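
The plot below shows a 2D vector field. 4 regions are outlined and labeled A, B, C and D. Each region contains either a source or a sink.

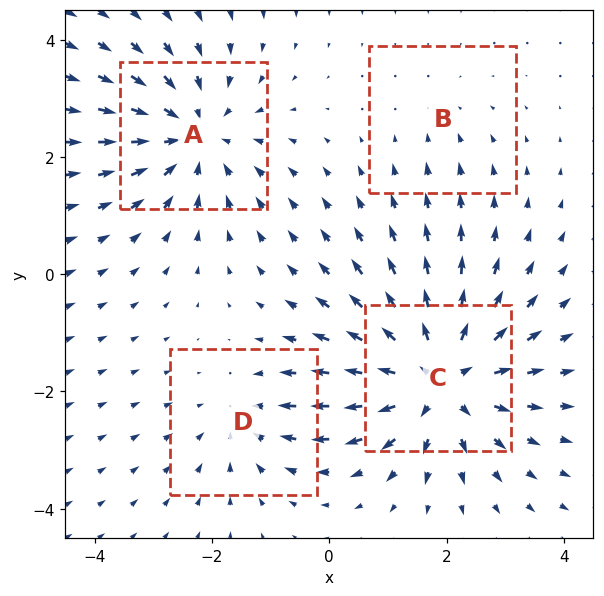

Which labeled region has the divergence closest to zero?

Divergence at each region's feature centre — A: about -5, B: about -2, C: about +6, D: about -3. Region B is closest to zero.

B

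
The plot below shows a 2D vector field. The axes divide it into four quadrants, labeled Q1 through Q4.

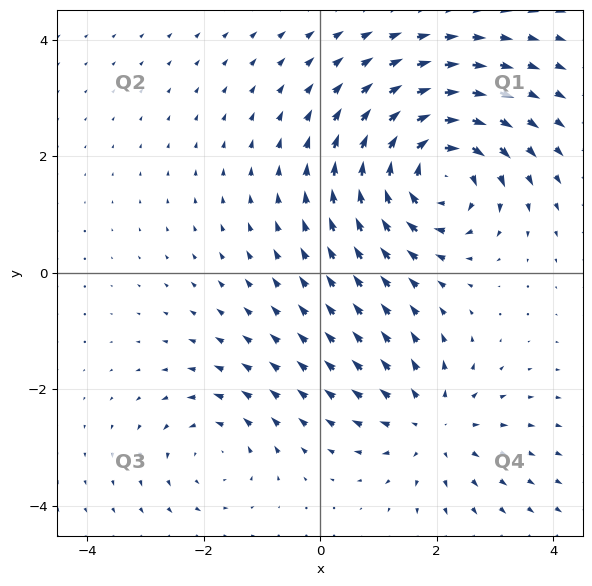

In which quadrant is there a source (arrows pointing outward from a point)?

Q4

The source sits at approximately (1.9, -2.6), which lies in quadrant Q4. The divergence there is about +3, positive as expected for a source.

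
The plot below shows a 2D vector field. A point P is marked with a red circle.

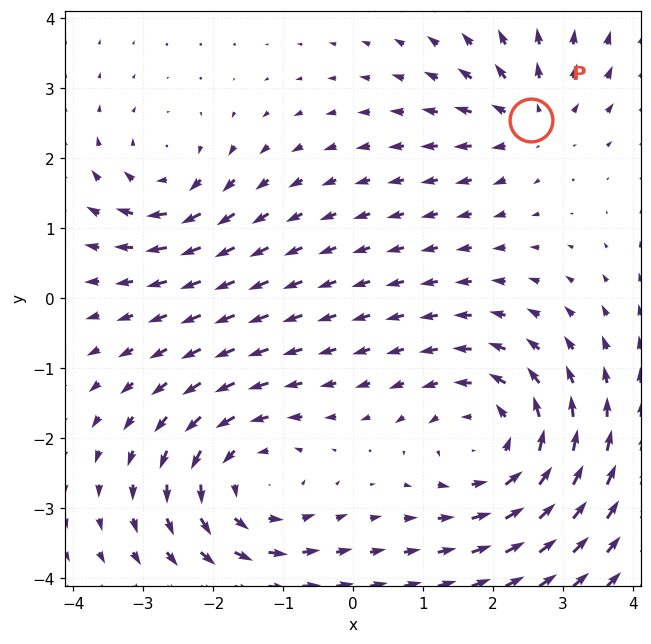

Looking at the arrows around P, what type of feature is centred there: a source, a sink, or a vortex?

At P (2.5, 2.5) the arrows spread outward. Divergence about +4, curl ≈0 — positive divergence with near-zero curl is a source.

source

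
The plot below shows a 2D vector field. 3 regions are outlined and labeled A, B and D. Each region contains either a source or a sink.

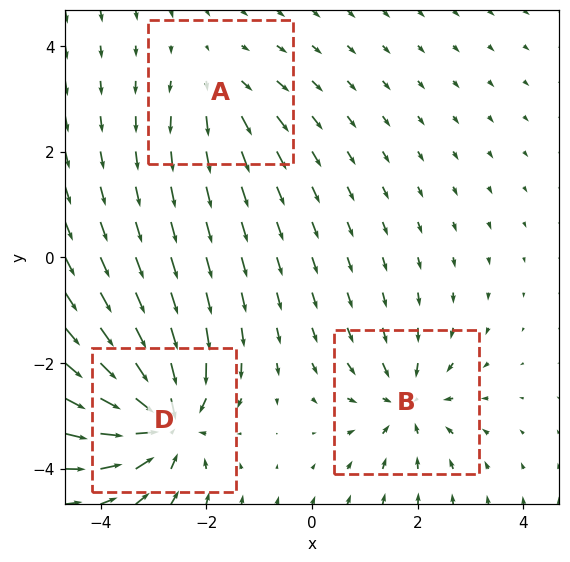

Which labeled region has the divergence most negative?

D

Divergence at each region's feature centre — A: about +2, B: about -4, D: about -6. Region D is most negative.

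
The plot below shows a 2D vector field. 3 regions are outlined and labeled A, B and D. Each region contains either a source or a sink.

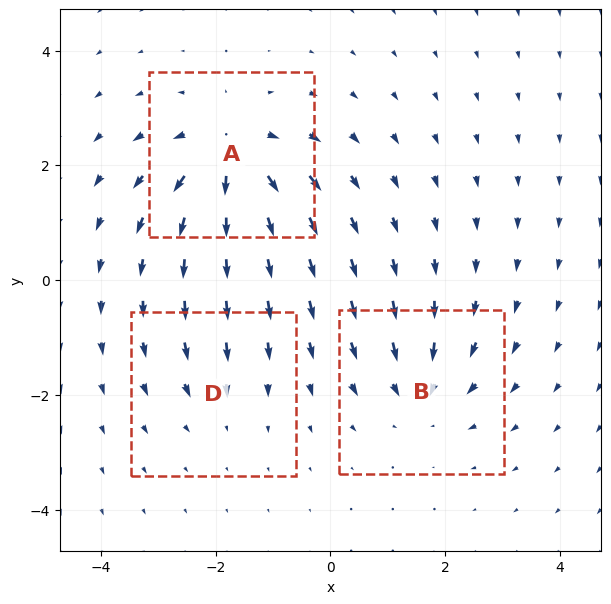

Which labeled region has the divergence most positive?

Divergence at each region's feature centre — A: about +5, B: about -4, D: about -2. Region A is most positive.

A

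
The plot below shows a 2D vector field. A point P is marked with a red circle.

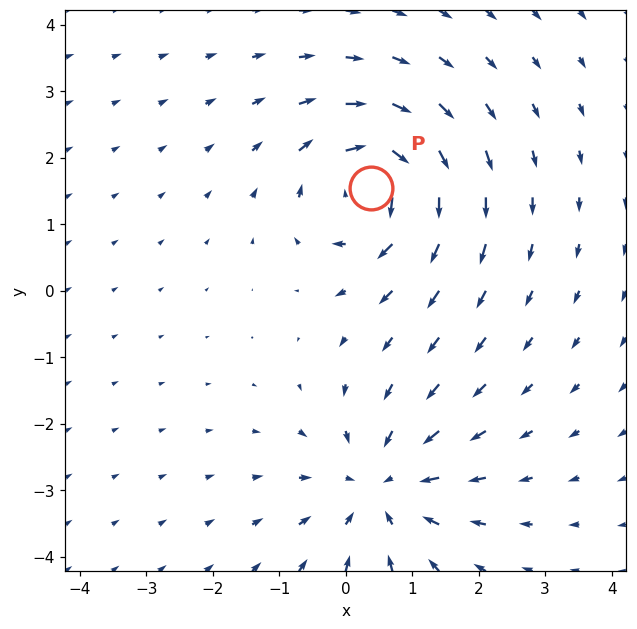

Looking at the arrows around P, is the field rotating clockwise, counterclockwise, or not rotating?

Near P at (0.4, 1.5) the arrows circulate clockwise. The curl (z-component) there is about -6; negative curl means clockwise rotation.

clockwise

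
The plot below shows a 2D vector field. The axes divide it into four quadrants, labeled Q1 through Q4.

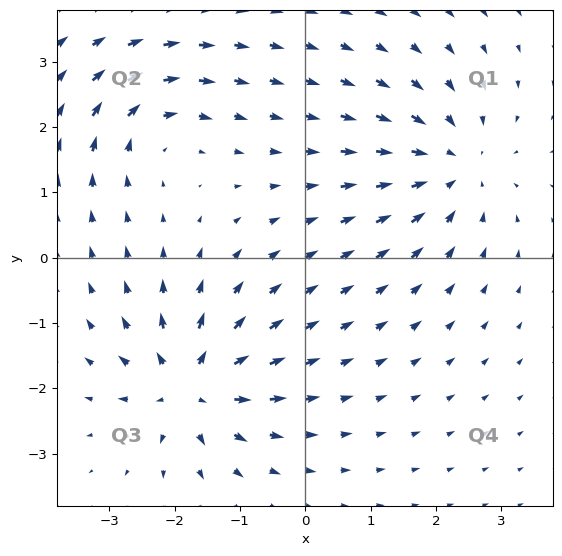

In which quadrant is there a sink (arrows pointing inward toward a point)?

The sink sits at approximately (2.3, 1.4), which lies in quadrant Q1. The divergence there is about -4, negative as expected for a sink.

Q1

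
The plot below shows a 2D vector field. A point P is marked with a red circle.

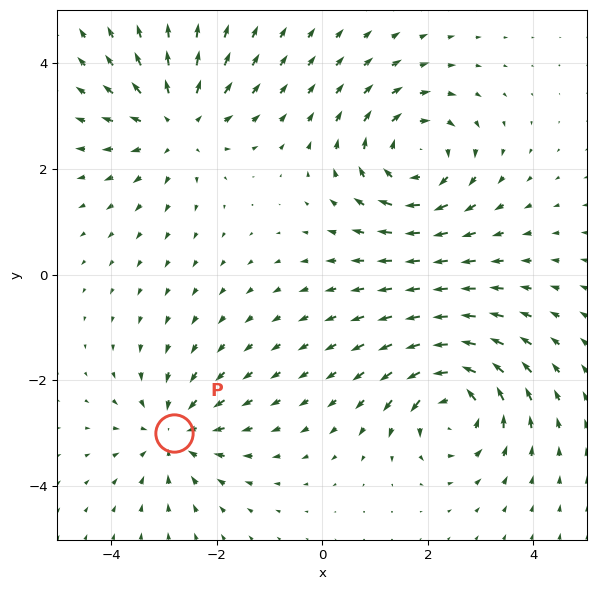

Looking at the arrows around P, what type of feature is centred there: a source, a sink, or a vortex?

At P (-2.8, -3.0) the arrows converge inward. Divergence about -3, curl ≈0 — negative divergence with near-zero curl is a sink.

sink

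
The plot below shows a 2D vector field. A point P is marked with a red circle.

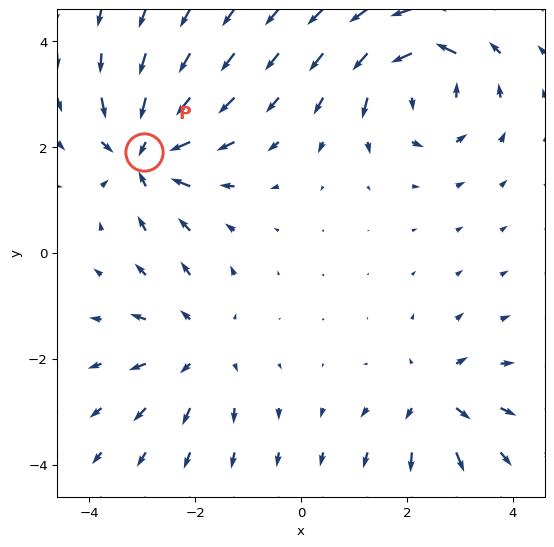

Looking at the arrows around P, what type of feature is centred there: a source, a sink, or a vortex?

sink

At P (-3.0, 1.9) the arrows converge inward. Divergence about -6, curl ≈0 — negative divergence with near-zero curl is a sink.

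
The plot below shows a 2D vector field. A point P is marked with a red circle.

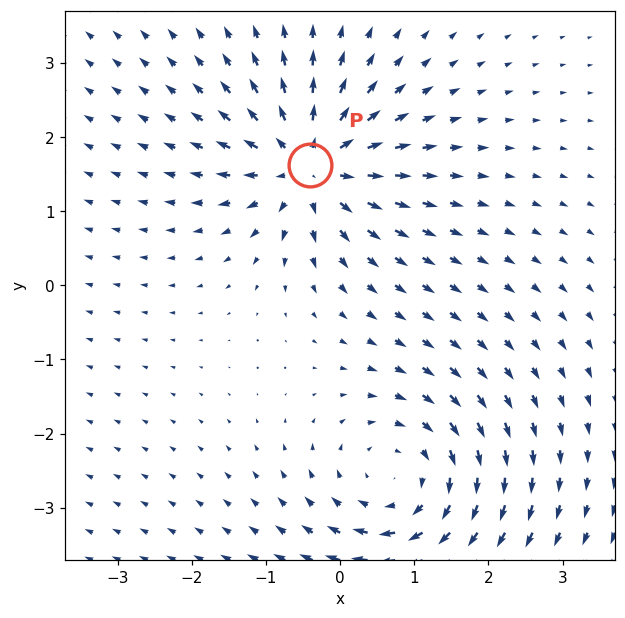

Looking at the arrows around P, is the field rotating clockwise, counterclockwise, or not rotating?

not rotating

Near P at (-0.4, 1.6) the arrows show no circulation. The curl there is ≈0.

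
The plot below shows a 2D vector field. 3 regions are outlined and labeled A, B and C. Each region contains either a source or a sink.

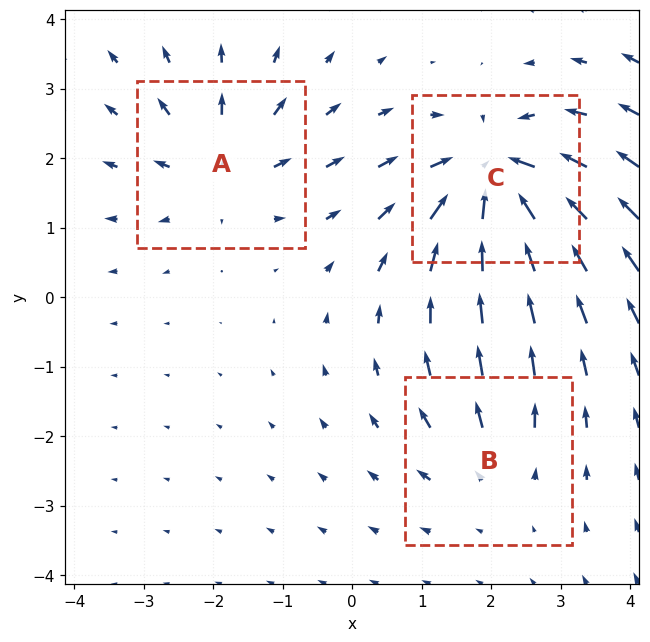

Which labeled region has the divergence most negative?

C

Divergence at each region's feature centre — A: about +4, B: about +3, C: about -6. Region C is most negative.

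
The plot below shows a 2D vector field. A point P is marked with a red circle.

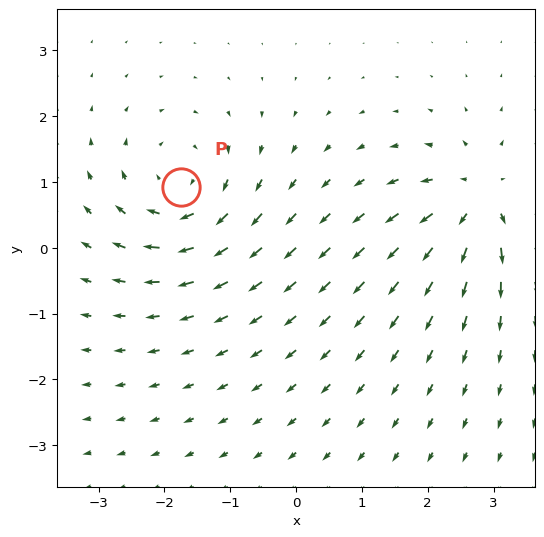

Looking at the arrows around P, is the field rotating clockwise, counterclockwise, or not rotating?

Near P at (-1.8, 0.9) the arrows circulate clockwise. The curl (z-component) there is about -5; negative curl means clockwise rotation.

clockwise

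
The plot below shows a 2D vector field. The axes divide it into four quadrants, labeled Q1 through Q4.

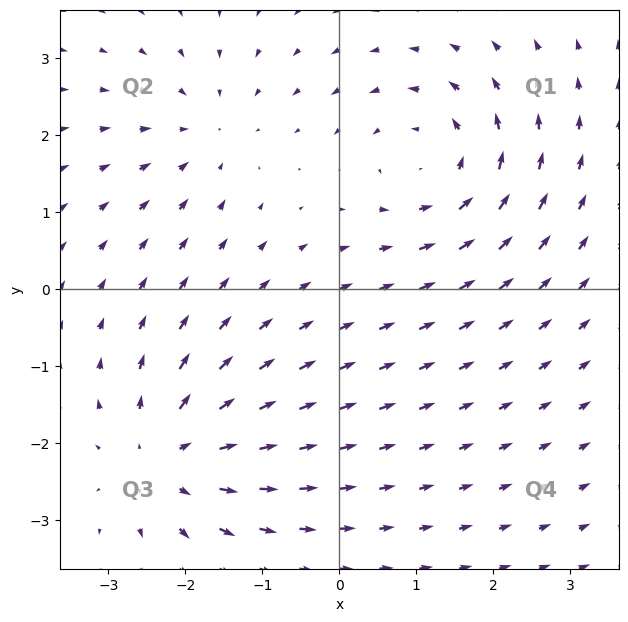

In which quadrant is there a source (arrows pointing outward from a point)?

Q3

The source sits at approximately (-2.2, -2.2), which lies in quadrant Q3. The divergence there is about +5, positive as expected for a source.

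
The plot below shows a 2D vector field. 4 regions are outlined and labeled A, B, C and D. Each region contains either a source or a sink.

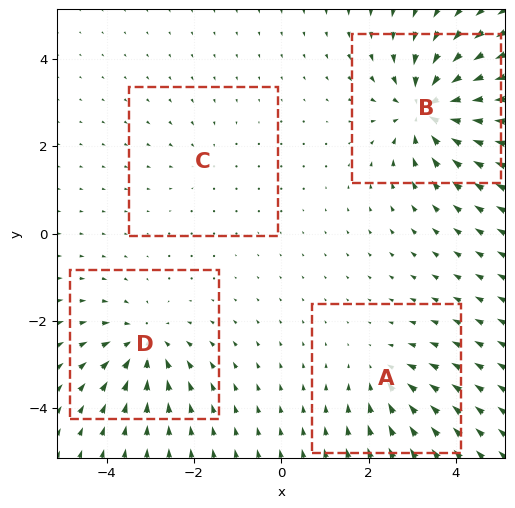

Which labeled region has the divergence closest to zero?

Divergence at each region's feature centre — A: about -3, B: about -7, C: about -2, D: about -5. Region C is closest to zero.

C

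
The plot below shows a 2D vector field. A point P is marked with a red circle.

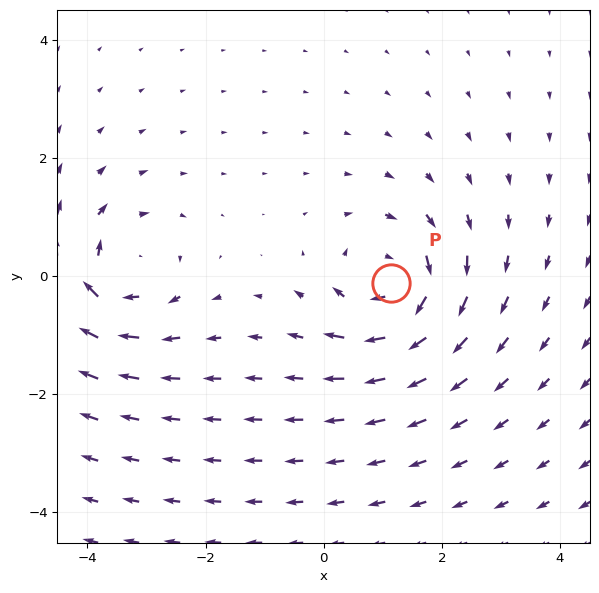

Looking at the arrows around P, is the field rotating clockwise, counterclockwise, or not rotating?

Near P at (1.1, -0.1) the arrows circulate clockwise. The curl (z-component) there is about -5; negative curl means clockwise rotation.

clockwise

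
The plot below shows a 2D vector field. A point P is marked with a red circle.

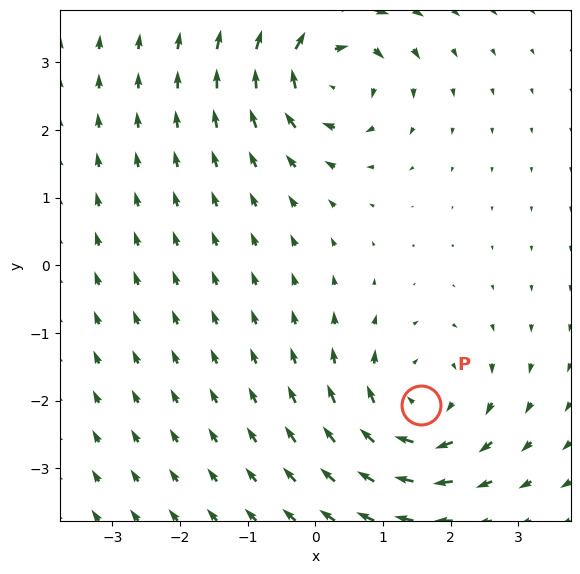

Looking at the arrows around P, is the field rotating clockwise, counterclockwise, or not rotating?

Near P at (1.6, -2.1) the arrows circulate clockwise. The curl (z-component) there is about -4; negative curl means clockwise rotation.

clockwise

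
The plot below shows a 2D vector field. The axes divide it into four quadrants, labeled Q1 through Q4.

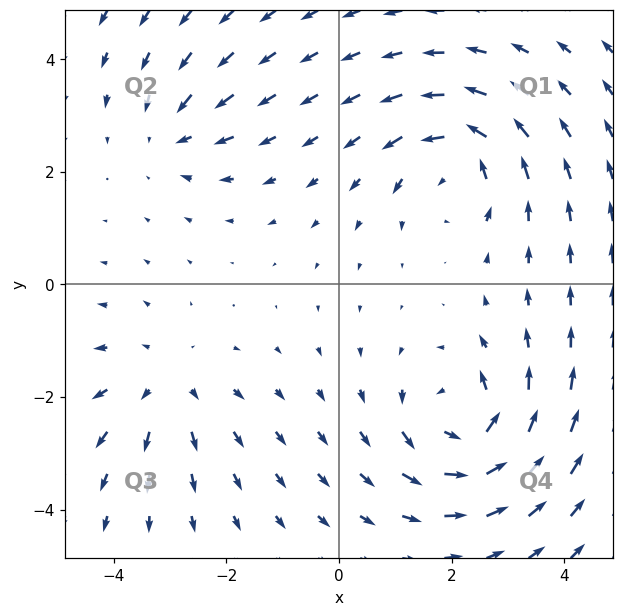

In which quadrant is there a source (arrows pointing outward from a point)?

Q3

The source sits at approximately (-3.1, -1.8), which lies in quadrant Q3. The divergence there is about +3, positive as expected for a source.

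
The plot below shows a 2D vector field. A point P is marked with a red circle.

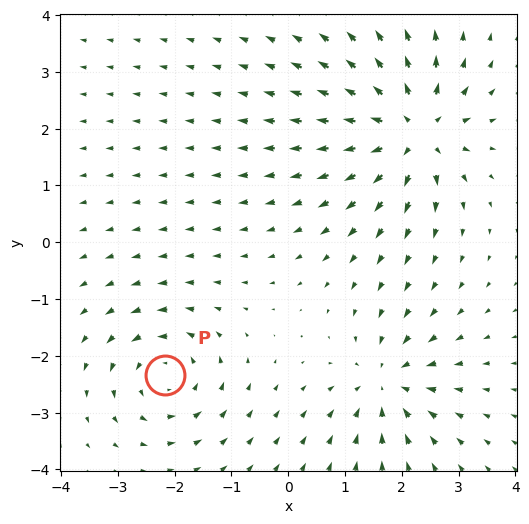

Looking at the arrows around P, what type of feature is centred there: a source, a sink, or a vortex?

At P (-2.2, -2.3) the arrows circulate counterclockwise. Divergence ≈0, curl about +4 — near-zero divergence with nonzero curl is a vortex.

vortex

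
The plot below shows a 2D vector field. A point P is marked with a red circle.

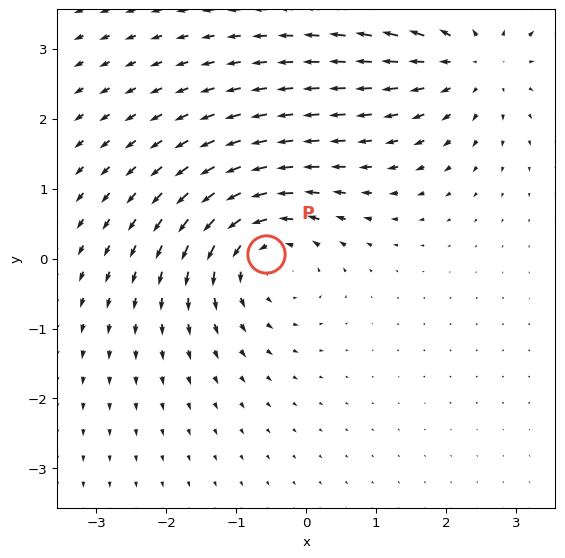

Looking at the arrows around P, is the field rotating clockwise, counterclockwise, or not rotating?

Near P at (-0.6, 0.1) the arrows circulate counterclockwise. The curl (z-component) there is about +5; positive curl means counterclockwise rotation.

counterclockwise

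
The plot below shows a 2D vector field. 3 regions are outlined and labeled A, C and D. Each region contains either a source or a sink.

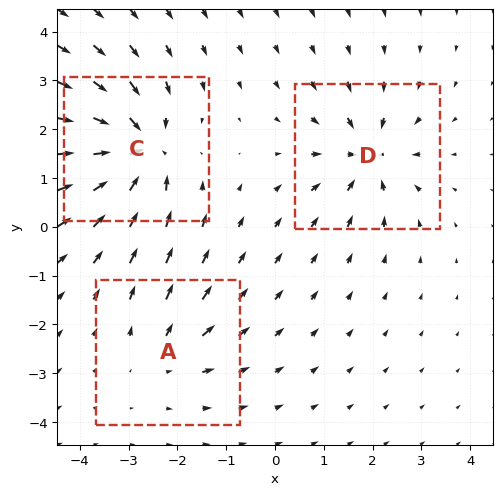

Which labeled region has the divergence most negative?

C

Divergence at each region's feature centre — A: about +2, C: about -6, D: about -4. Region C is most negative.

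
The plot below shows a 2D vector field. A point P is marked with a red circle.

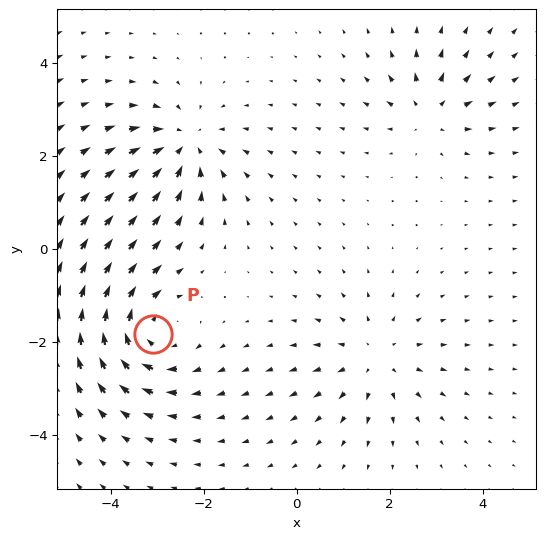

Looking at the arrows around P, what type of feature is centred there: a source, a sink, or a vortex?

vortex

At P (-3.1, -1.8) the arrows circulate clockwise. Divergence ≈0, curl about -4 — near-zero divergence with nonzero curl is a vortex.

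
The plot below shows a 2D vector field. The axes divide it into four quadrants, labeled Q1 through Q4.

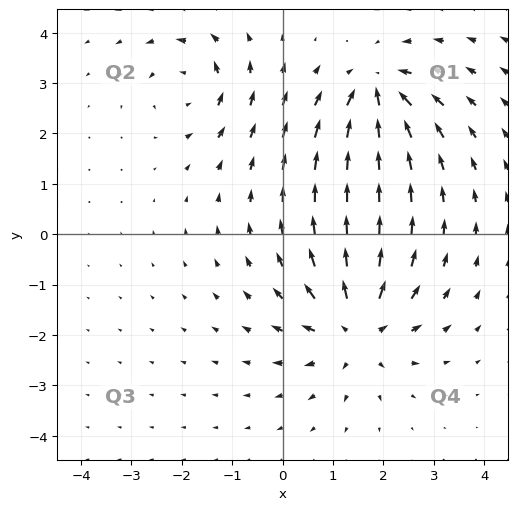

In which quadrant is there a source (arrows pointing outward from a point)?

The source sits at approximately (1.5, -1.9), which lies in quadrant Q4. The divergence there is about +5, positive as expected for a source.

Q4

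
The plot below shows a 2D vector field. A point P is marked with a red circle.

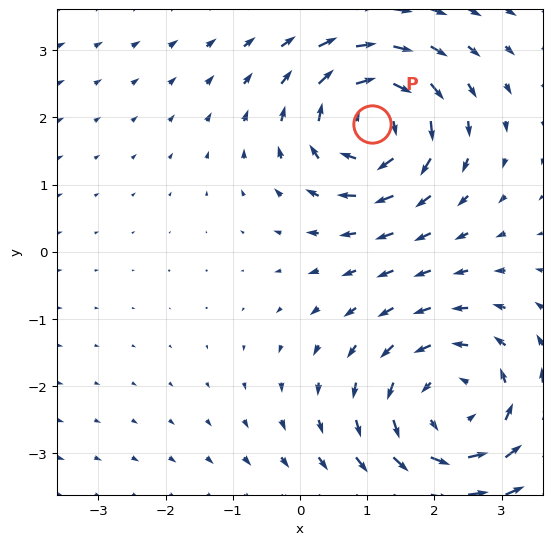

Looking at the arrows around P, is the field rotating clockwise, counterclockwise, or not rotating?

Near P at (1.1, 1.9) the arrows circulate clockwise. The curl (z-component) there is about -5; negative curl means clockwise rotation.

clockwise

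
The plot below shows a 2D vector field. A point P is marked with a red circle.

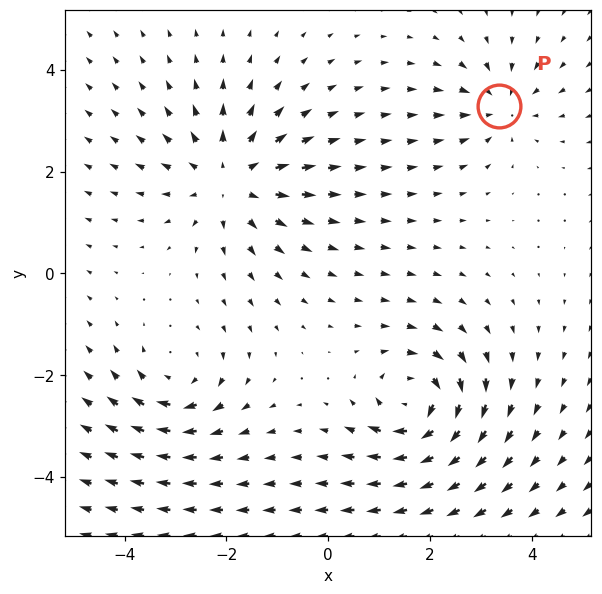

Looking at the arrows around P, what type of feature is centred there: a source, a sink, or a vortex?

At P (3.4, 3.3) the arrows converge inward. Divergence about -4, curl ≈0 — negative divergence with near-zero curl is a sink.

sink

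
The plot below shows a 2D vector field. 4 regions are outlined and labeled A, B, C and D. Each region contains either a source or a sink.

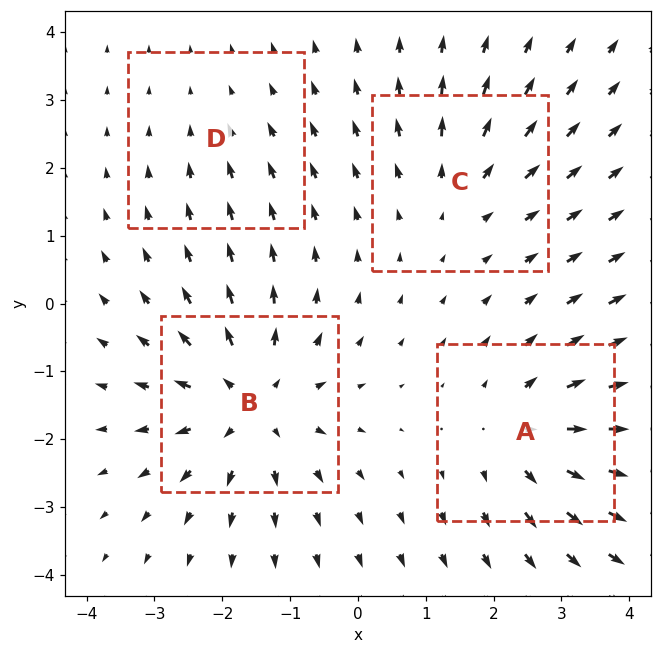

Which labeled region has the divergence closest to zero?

D

Divergence at each region's feature centre — A: about +5, B: about +6, C: about +3, D: about -2. Region D is closest to zero.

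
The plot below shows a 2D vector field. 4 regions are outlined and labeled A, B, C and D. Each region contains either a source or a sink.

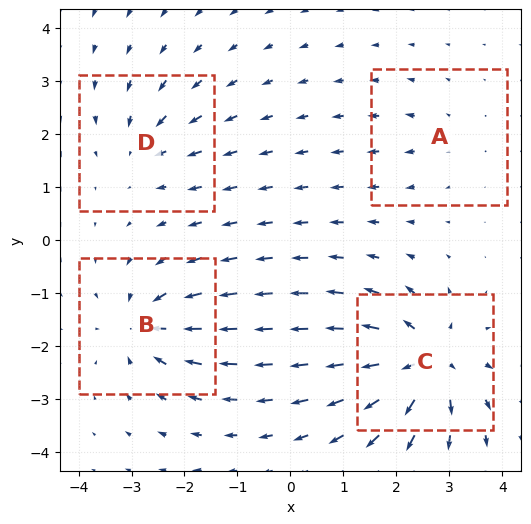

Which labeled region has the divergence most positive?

Divergence at each region's feature centre — A: about +2, B: about -7, C: about +9, D: about -4. Region C is most positive.

C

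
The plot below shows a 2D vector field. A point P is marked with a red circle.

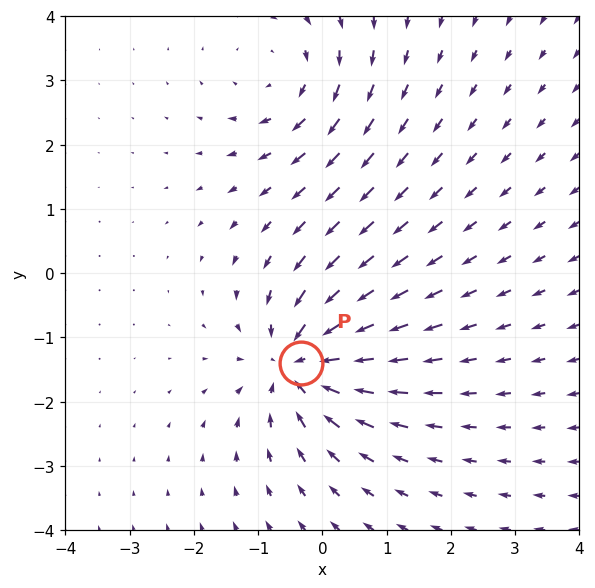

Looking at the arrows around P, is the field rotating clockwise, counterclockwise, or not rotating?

not rotating

Near P at (-0.3, -1.4) the arrows show no circulation. The curl there is ≈0.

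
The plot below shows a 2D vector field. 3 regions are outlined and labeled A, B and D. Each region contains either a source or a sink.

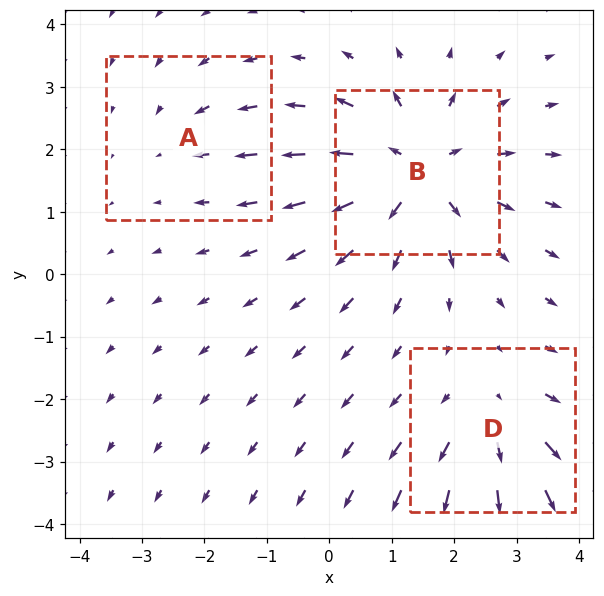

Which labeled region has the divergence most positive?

Divergence at each region's feature centre — A: about -2, B: about +5, D: about +3. Region B is most positive.

B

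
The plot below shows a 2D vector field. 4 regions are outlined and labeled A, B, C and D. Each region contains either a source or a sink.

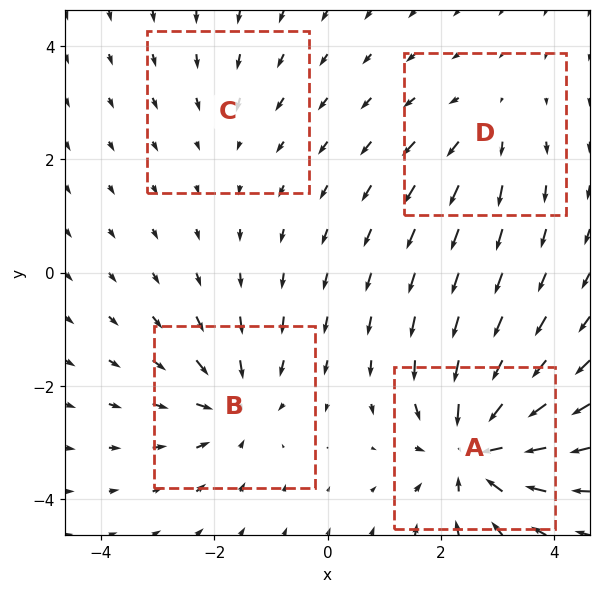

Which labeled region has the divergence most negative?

A

Divergence at each region's feature centre — A: about -7, B: about -5, C: about -2, D: about +3. Region A is most negative.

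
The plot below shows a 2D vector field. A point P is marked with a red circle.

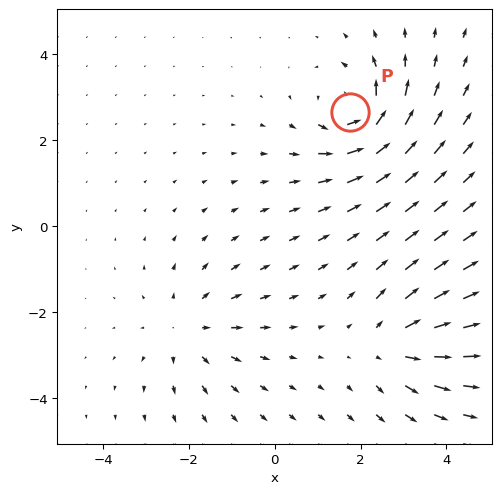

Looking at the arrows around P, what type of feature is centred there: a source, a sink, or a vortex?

At P (1.7, 2.7) the arrows circulate counterclockwise. Divergence ≈0, curl about +6 — near-zero divergence with nonzero curl is a vortex.

vortex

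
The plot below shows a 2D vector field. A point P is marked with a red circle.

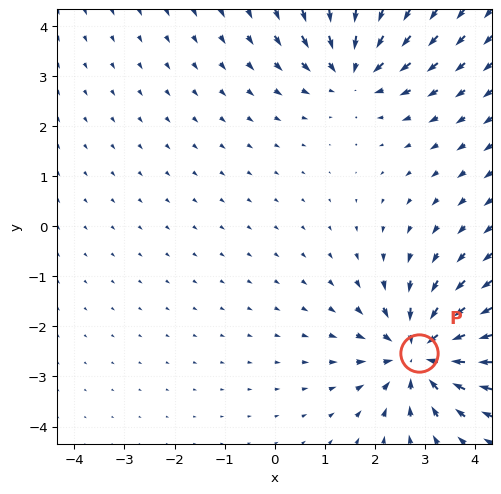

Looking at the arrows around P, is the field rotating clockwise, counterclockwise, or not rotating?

Near P at (2.9, -2.5) the arrows show no circulation. The curl there is ≈0.

not rotating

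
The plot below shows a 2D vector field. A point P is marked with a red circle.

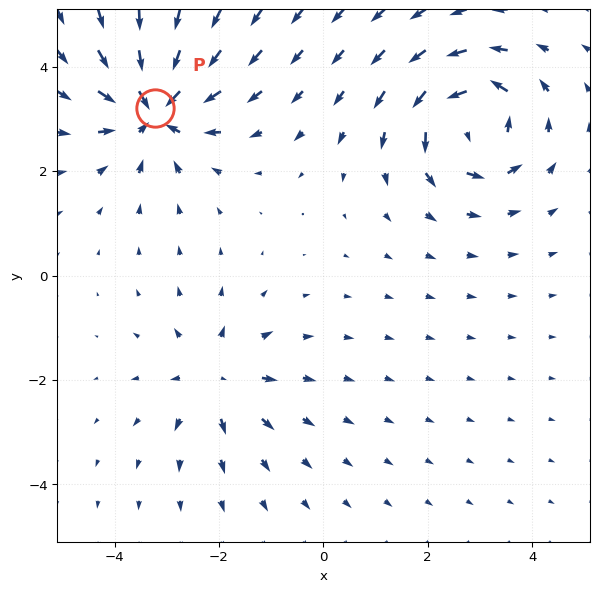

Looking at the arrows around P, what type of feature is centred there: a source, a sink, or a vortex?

At P (-3.2, 3.2) the arrows converge inward. Divergence about -6, curl ≈0 — negative divergence with near-zero curl is a sink.

sink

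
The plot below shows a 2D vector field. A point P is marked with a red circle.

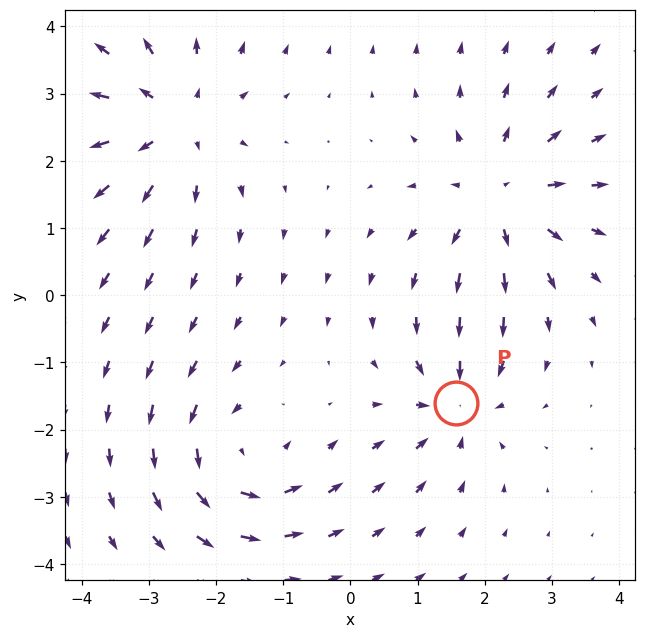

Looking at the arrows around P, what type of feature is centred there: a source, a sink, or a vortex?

At P (1.6, -1.6) the arrows converge inward. Divergence about -5, curl ≈0 — negative divergence with near-zero curl is a sink.

sink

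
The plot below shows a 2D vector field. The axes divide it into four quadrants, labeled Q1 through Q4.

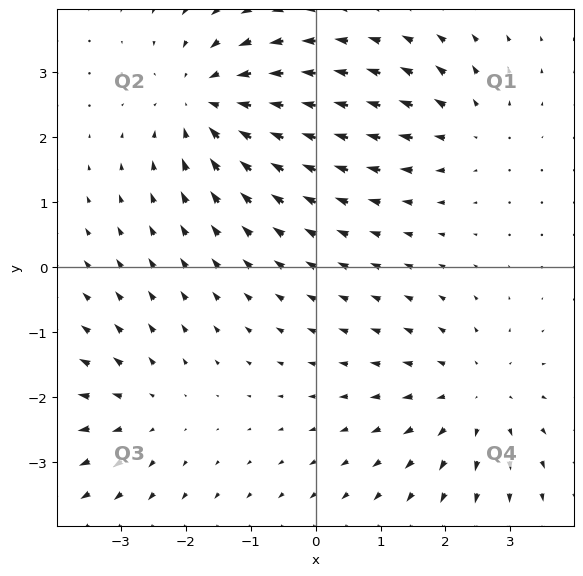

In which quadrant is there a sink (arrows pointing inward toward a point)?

The sink sits at approximately (-1.7, 2.5), which lies in quadrant Q2. The divergence there is about -5, negative as expected for a sink.

Q2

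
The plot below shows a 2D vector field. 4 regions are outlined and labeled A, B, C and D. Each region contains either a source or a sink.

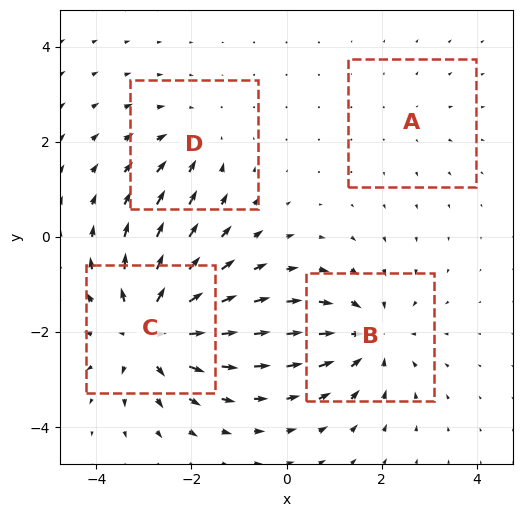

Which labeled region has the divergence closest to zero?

A

Divergence at each region's feature centre — A: about +2, B: about -5, C: about +7, D: about -3. Region A is closest to zero.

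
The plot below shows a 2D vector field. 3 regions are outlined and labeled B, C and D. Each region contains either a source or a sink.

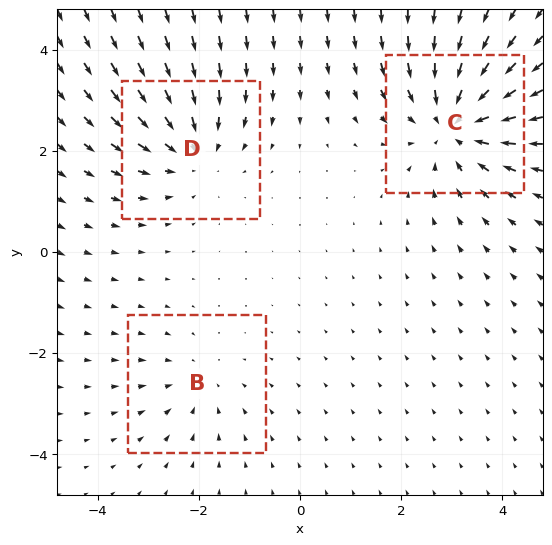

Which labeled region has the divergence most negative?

Divergence at each region's feature centre — B: about -2, C: about -4, D: about -3. Region C is most negative.

C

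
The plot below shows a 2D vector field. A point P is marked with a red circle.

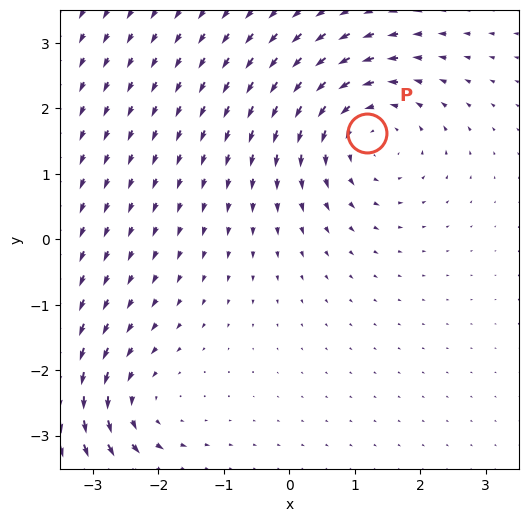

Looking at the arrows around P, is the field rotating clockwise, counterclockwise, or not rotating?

counterclockwise

Near P at (1.2, 1.6) the arrows circulate counterclockwise. The curl (z-component) there is about +3; positive curl means counterclockwise rotation.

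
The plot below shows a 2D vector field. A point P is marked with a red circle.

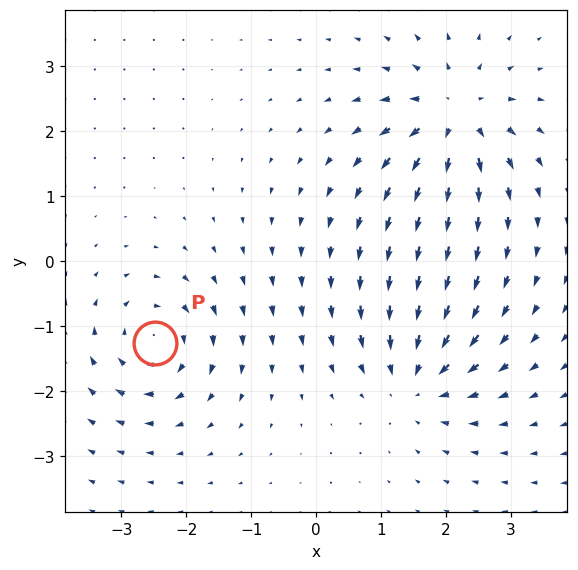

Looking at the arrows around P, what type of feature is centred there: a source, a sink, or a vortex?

At P (-2.5, -1.3) the arrows circulate clockwise. Divergence ≈0, curl about -5 — near-zero divergence with nonzero curl is a vortex.

vortex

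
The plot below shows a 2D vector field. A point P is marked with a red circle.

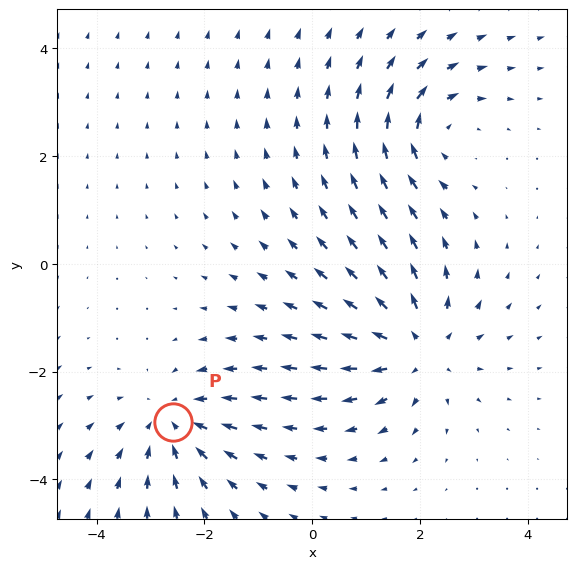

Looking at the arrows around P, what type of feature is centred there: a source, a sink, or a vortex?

sink

At P (-2.6, -2.9) the arrows converge inward. Divergence about -3, curl ≈0 — negative divergence with near-zero curl is a sink.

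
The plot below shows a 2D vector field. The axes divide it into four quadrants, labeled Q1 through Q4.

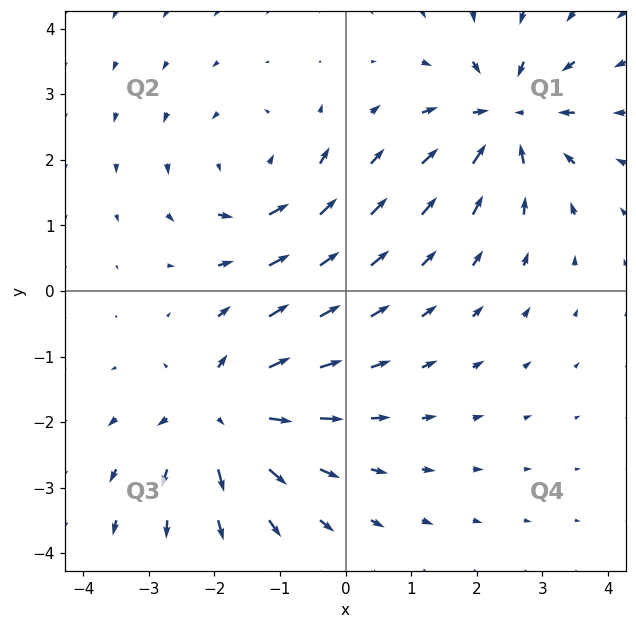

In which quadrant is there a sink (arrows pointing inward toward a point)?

Q1

The sink sits at approximately (2.5, 2.7), which lies in quadrant Q1. The divergence there is about -6, negative as expected for a sink.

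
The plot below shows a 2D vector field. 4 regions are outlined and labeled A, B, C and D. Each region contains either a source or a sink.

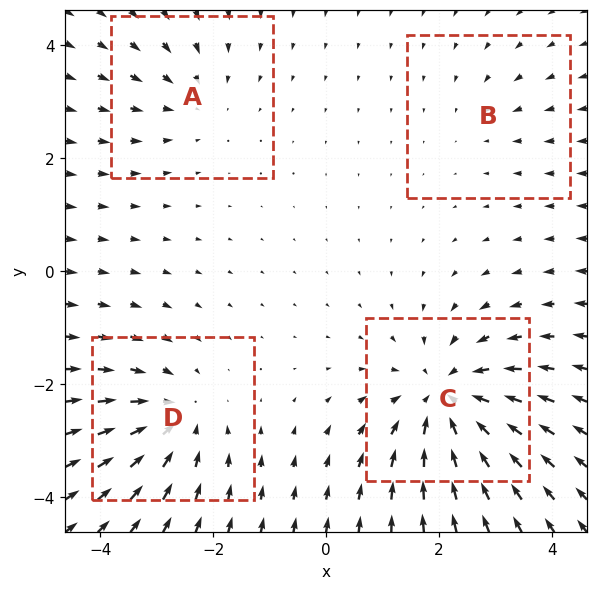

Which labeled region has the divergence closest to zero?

Divergence at each region's feature centre — A: about -3, B: about -2, C: about -6, D: about -5. Region B is closest to zero.

B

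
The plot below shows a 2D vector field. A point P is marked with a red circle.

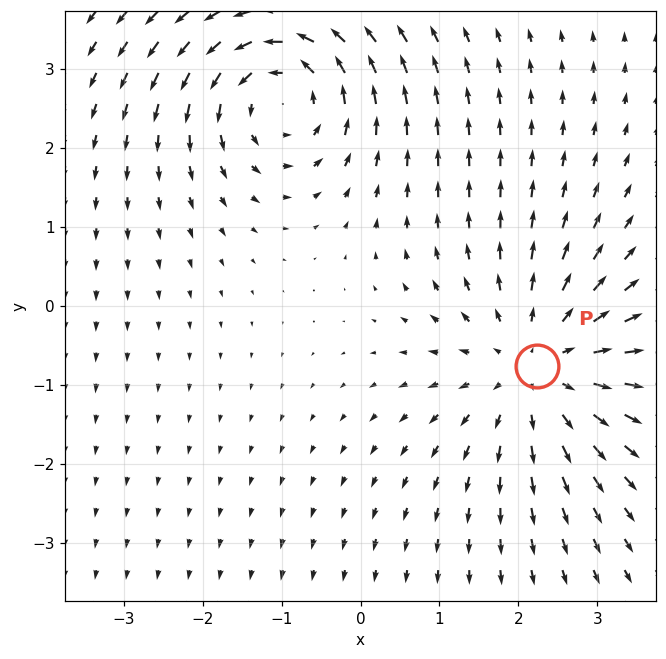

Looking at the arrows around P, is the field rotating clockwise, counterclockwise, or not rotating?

not rotating

Near P at (2.2, -0.8) the arrows show no circulation. The curl there is ≈0.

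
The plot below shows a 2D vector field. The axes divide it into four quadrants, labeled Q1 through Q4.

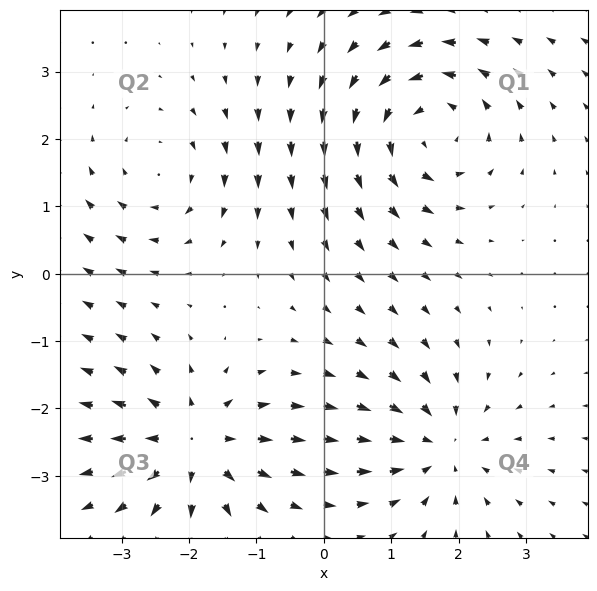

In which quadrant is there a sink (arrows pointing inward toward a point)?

Q4

The sink sits at approximately (1.7, -2.6), which lies in quadrant Q4. The divergence there is about -4, negative as expected for a sink.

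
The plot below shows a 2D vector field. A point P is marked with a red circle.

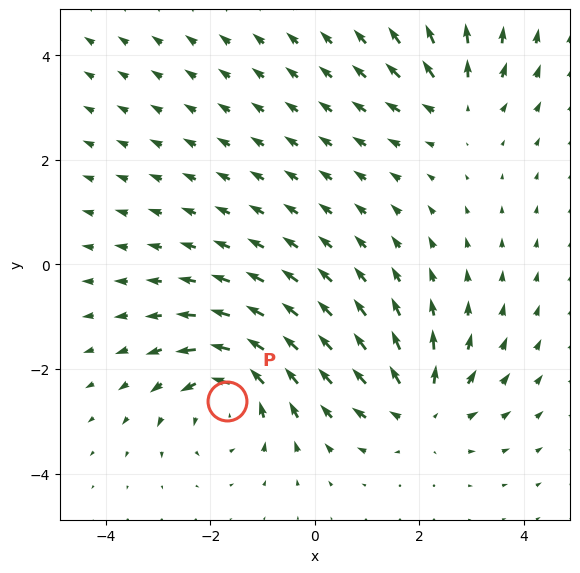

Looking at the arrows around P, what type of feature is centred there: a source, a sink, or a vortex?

vortex

At P (-1.7, -2.6) the arrows circulate counterclockwise. Divergence ≈0, curl about +5 — near-zero divergence with nonzero curl is a vortex.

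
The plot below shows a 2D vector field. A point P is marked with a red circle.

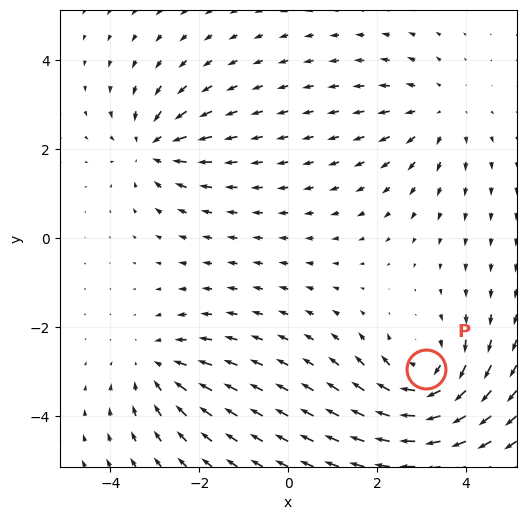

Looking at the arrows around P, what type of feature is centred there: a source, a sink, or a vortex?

At P (3.1, -2.9) the arrows circulate clockwise. Divergence ≈0, curl about -4 — near-zero divergence with nonzero curl is a vortex.

vortex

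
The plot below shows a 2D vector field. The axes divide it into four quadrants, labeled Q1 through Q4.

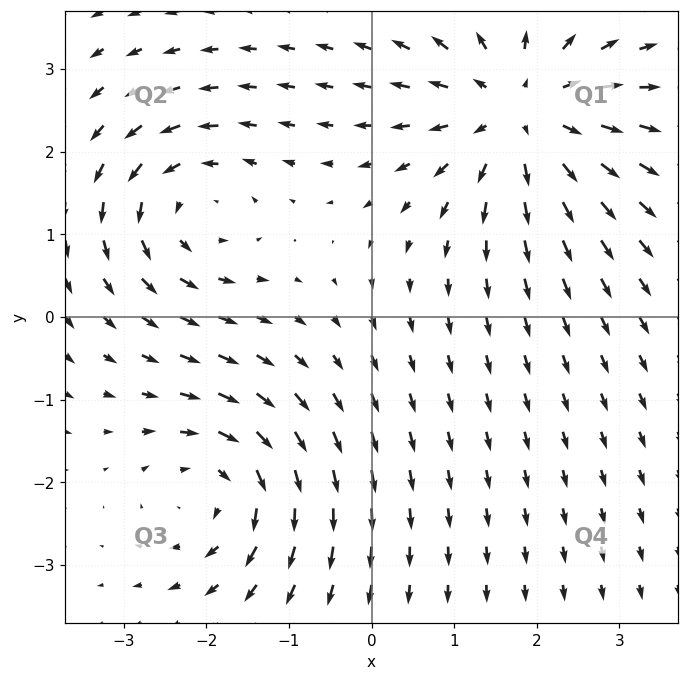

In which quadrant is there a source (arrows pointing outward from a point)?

Q1

The source sits at approximately (1.8, 2.5), which lies in quadrant Q1. The divergence there is about +5, positive as expected for a source.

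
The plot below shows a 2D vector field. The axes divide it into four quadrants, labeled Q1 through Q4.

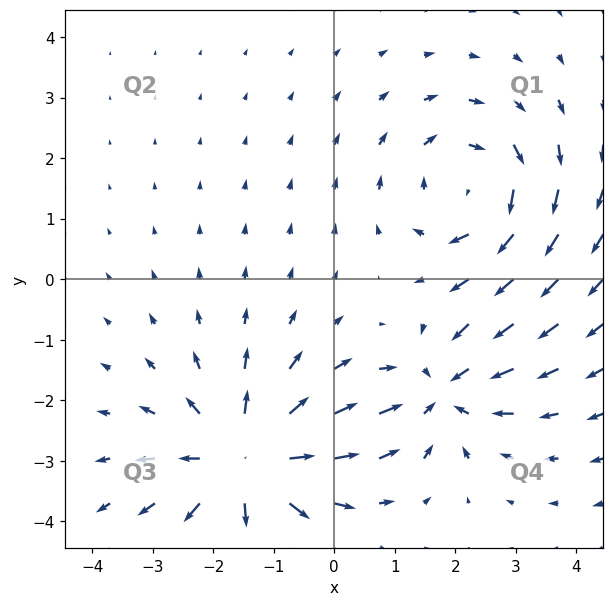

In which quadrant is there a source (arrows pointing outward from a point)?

The source sits at approximately (-1.5, -3.0), which lies in quadrant Q3. The divergence there is about +4, positive as expected for a source.

Q3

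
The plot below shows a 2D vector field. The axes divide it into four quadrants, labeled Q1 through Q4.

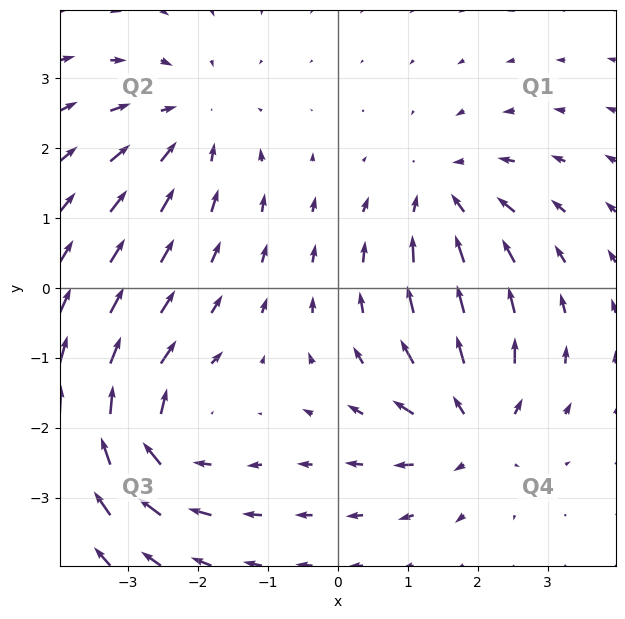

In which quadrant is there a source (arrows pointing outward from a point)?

The source sits at approximately (1.9, -2.0), which lies in quadrant Q4. The divergence there is about +6, positive as expected for a source.

Q4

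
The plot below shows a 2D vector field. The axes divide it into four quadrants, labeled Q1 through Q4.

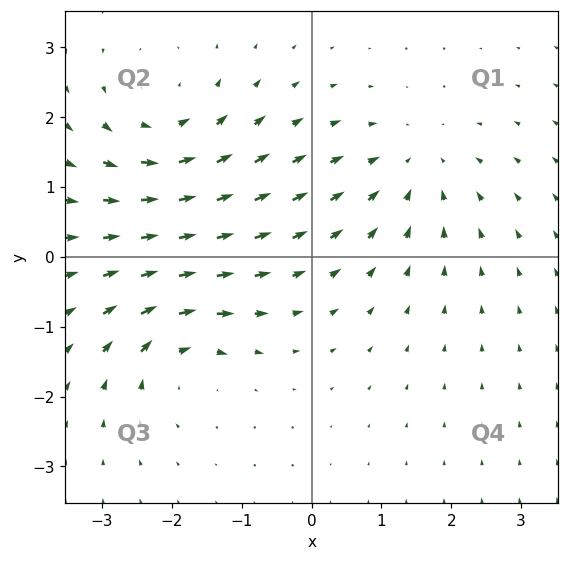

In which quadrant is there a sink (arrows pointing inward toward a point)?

The sink sits at approximately (1.5, 1.3), which lies in quadrant Q1. The divergence there is about -3, negative as expected for a sink.

Q1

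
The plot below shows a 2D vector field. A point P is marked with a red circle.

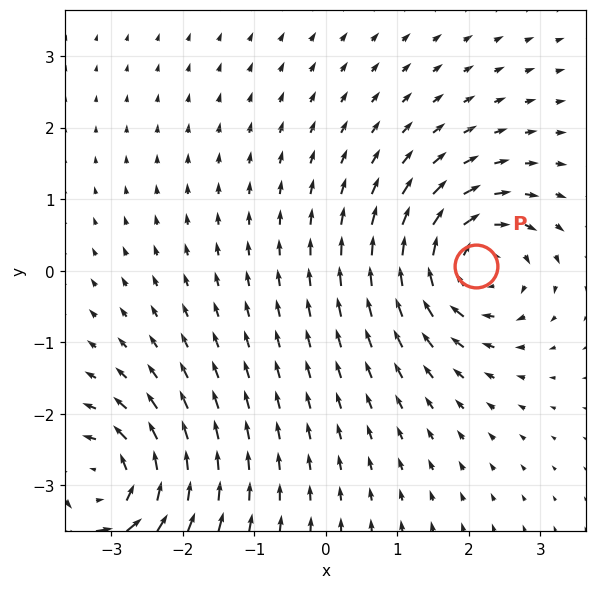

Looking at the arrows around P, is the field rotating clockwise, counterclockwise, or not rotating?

Near P at (2.1, 0.1) the arrows circulate clockwise. The curl (z-component) there is about -4; negative curl means clockwise rotation.

clockwise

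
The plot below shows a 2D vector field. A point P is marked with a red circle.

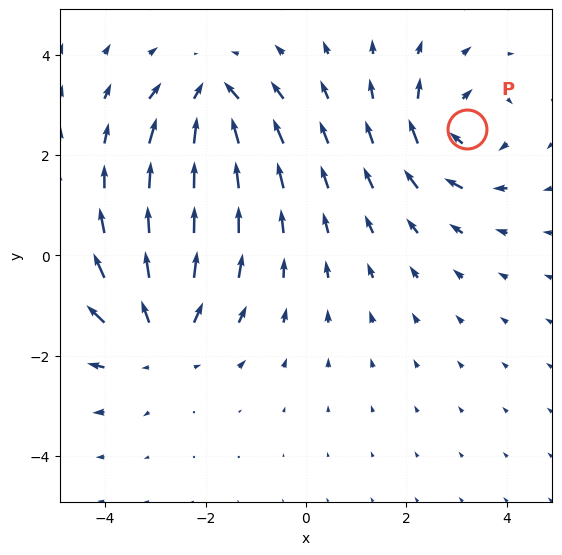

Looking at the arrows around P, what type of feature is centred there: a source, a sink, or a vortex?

vortex

At P (3.2, 2.5) the arrows circulate clockwise. Divergence ≈0, curl about -4 — near-zero divergence with nonzero curl is a vortex.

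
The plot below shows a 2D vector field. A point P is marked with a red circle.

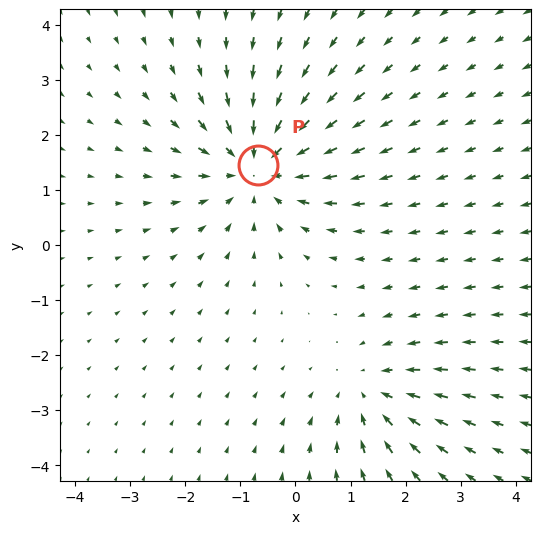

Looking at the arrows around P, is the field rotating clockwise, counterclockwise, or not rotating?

Near P at (-0.7, 1.4) the arrows show no circulation. The curl there is ≈0.

not rotating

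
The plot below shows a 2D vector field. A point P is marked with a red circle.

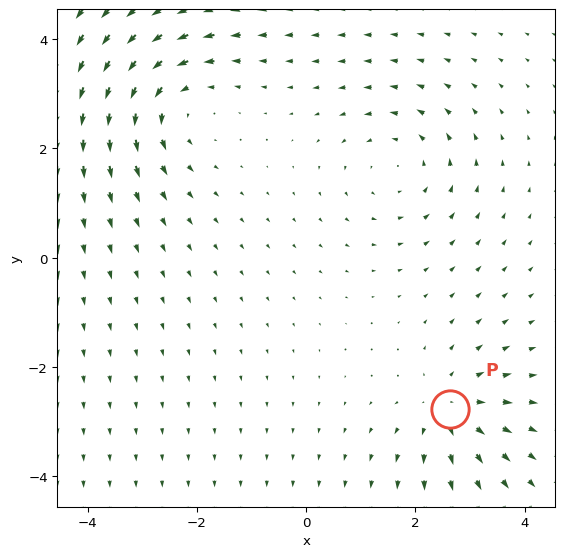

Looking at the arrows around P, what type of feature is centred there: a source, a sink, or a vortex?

source

At P (2.6, -2.8) the arrows spread outward. Divergence about +4, curl ≈0 — positive divergence with near-zero curl is a source.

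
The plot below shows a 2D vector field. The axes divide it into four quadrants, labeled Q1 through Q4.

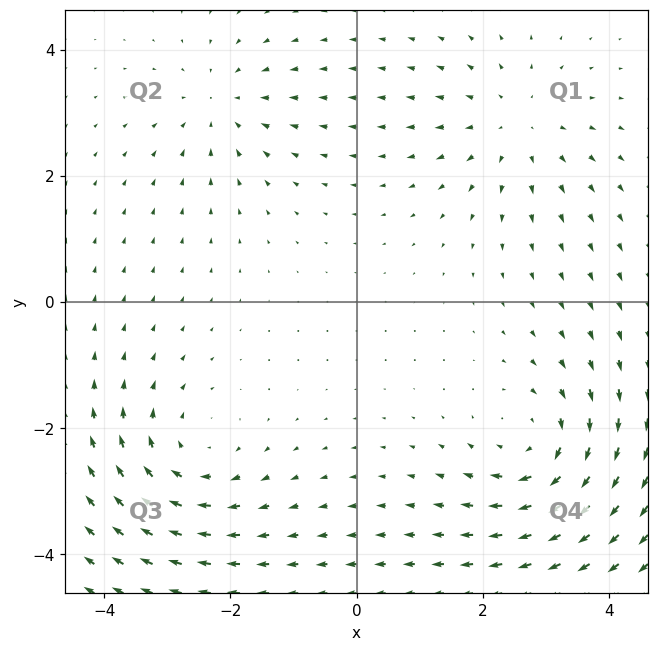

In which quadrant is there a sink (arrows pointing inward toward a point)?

Q2

The sink sits at approximately (-2.1, 3.1), which lies in quadrant Q2. The divergence there is about -3, negative as expected for a sink.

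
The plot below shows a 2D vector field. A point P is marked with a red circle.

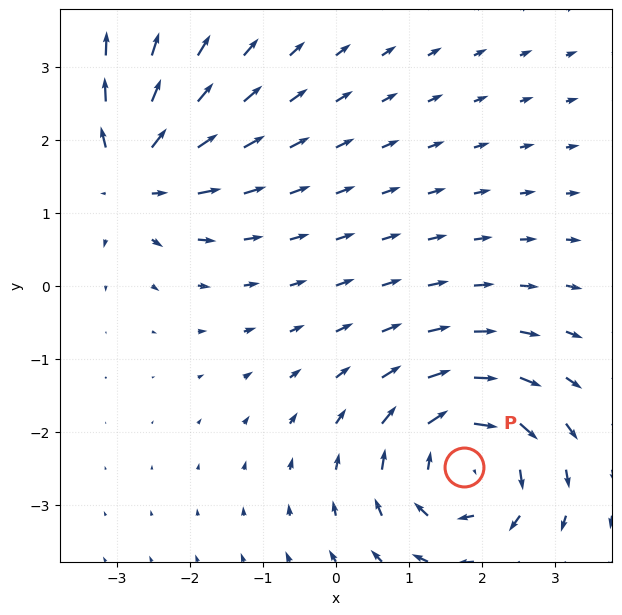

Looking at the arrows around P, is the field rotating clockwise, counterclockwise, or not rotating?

Near P at (1.8, -2.5) the arrows circulate clockwise. The curl (z-component) there is about -6; negative curl means clockwise rotation.

clockwise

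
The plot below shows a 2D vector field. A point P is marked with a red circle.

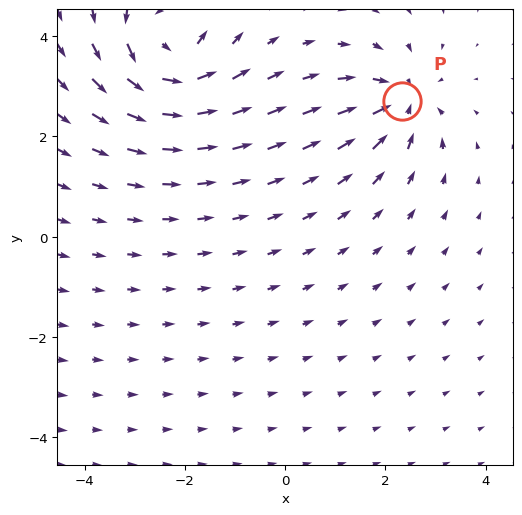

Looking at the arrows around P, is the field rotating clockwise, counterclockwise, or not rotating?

Near P at (2.3, 2.7) the arrows show no circulation. The curl there is ≈0.

not rotating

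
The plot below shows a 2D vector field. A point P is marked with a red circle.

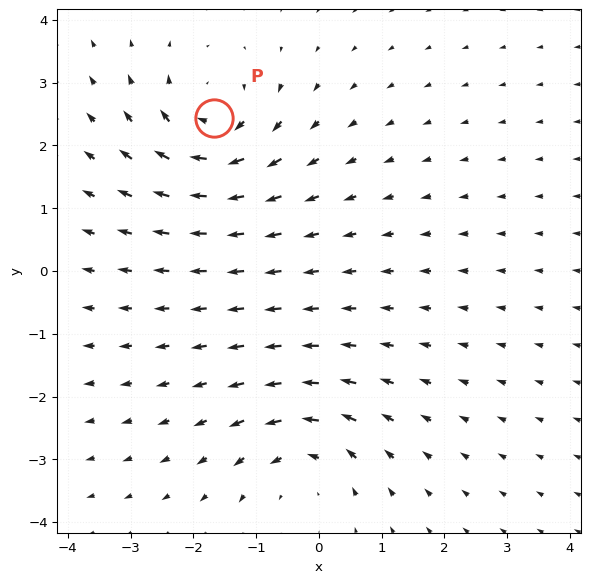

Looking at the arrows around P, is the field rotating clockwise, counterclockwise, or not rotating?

Near P at (-1.7, 2.4) the arrows circulate clockwise. The curl (z-component) there is about -5; negative curl means clockwise rotation.

clockwise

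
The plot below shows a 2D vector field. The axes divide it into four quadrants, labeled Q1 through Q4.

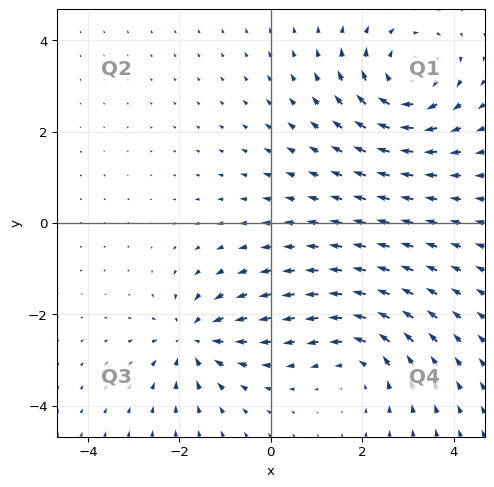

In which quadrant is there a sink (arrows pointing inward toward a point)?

The sink sits at approximately (-1.7, -2.5), which lies in quadrant Q3. The divergence there is about -5, negative as expected for a sink.

Q3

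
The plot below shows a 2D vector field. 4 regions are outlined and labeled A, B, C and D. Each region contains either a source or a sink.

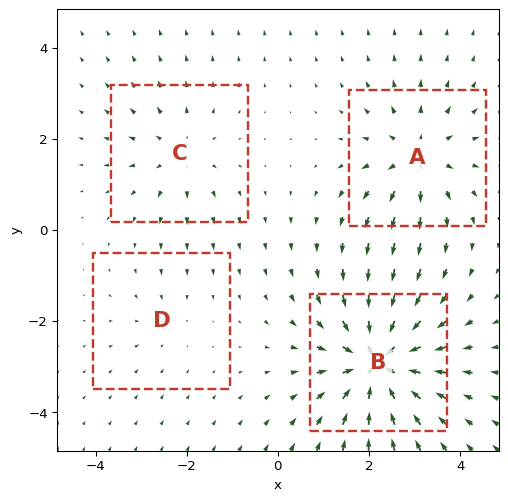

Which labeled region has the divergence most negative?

B

Divergence at each region's feature centre — A: about +5, B: about -7, C: about +3, D: about -2. Region B is most negative.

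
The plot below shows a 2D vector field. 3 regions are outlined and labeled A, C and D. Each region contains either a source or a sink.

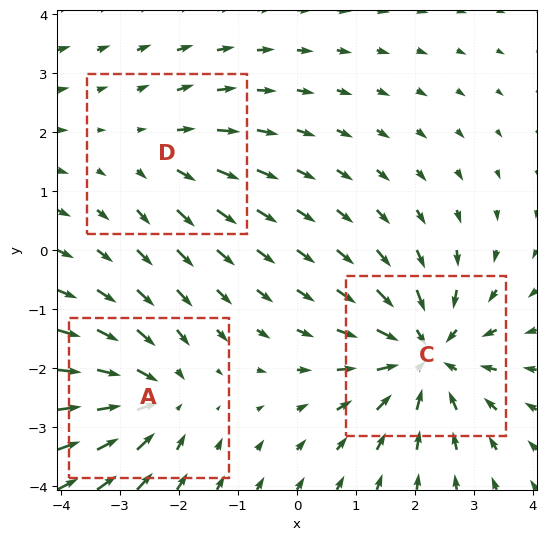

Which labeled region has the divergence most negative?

C

Divergence at each region's feature centre — A: about -3, C: about -4, D: about +2. Region C is most negative.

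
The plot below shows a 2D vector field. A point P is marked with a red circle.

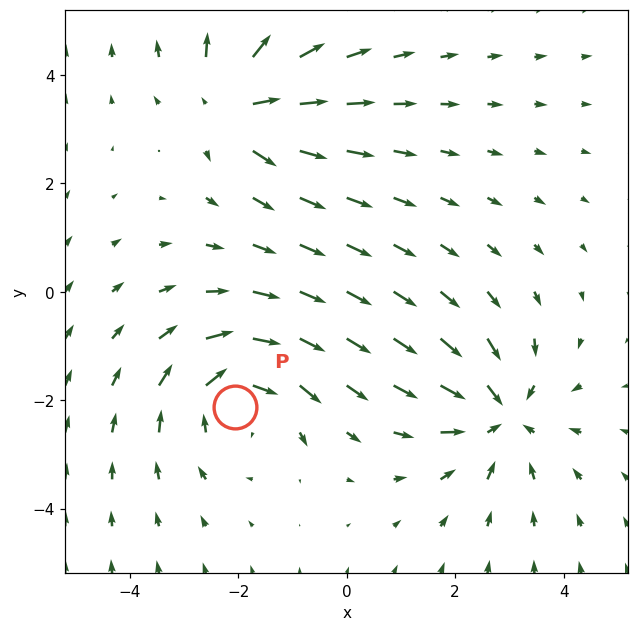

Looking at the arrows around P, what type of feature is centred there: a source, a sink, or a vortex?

At P (-2.1, -2.1) the arrows circulate clockwise. Divergence ≈0, curl about -4 — near-zero divergence with nonzero curl is a vortex.

vortex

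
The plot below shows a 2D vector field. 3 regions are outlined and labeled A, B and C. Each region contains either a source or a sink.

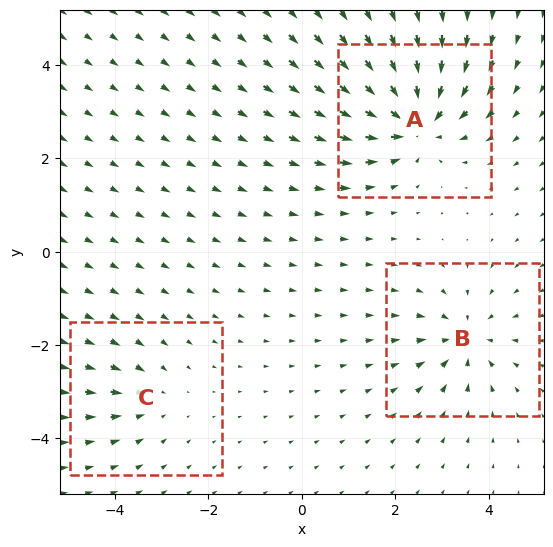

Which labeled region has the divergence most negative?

Divergence at each region's feature centre — A: about -5, B: about -4, C: about -2. Region A is most negative.

A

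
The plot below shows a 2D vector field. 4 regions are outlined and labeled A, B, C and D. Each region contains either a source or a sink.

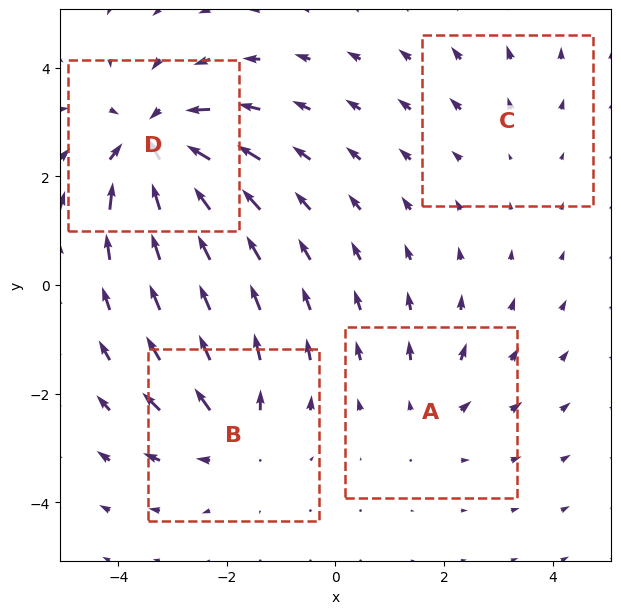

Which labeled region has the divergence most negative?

Divergence at each region's feature centre — A: about +3, B: about +4, C: about +2, D: about -7. Region D is most negative.

D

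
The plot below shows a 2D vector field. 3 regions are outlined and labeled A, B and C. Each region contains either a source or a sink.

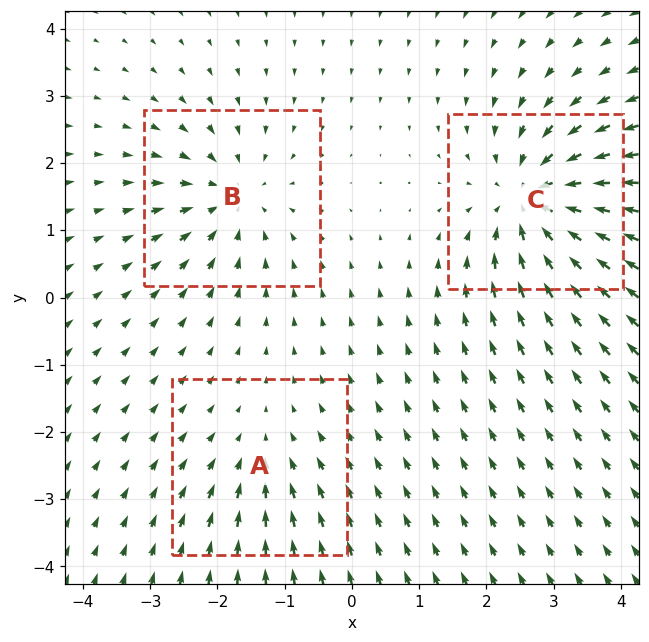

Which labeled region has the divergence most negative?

C

Divergence at each region's feature centre — A: about -2, B: about -3, C: about -5. Region C is most negative.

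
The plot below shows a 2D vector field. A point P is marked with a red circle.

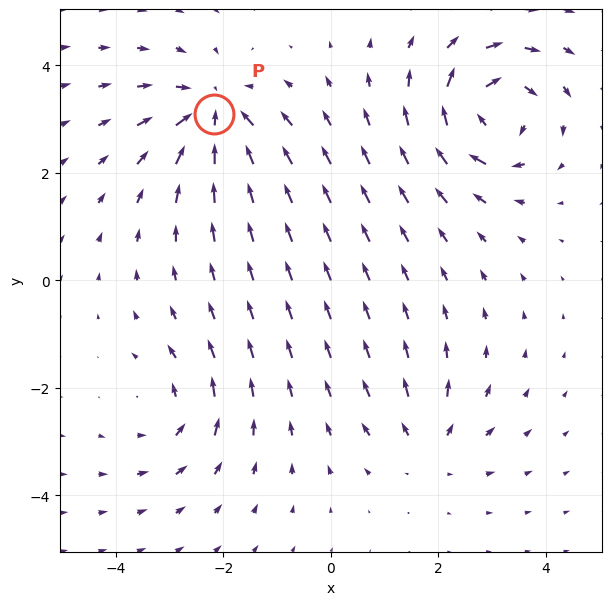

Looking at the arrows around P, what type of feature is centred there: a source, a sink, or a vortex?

At P (-2.2, 3.1) the arrows converge inward. Divergence about -5, curl ≈0 — negative divergence with near-zero curl is a sink.

sink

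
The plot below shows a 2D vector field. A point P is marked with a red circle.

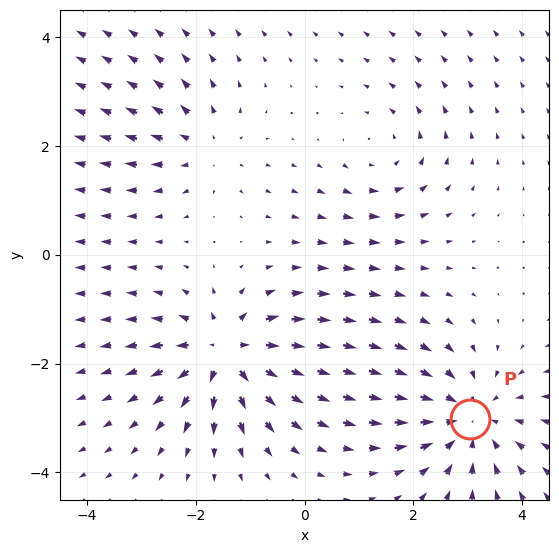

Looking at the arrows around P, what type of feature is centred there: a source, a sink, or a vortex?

At P (3.0, -3.0) the arrows converge inward. Divergence about -4, curl ≈0 — negative divergence with near-zero curl is a sink.

sink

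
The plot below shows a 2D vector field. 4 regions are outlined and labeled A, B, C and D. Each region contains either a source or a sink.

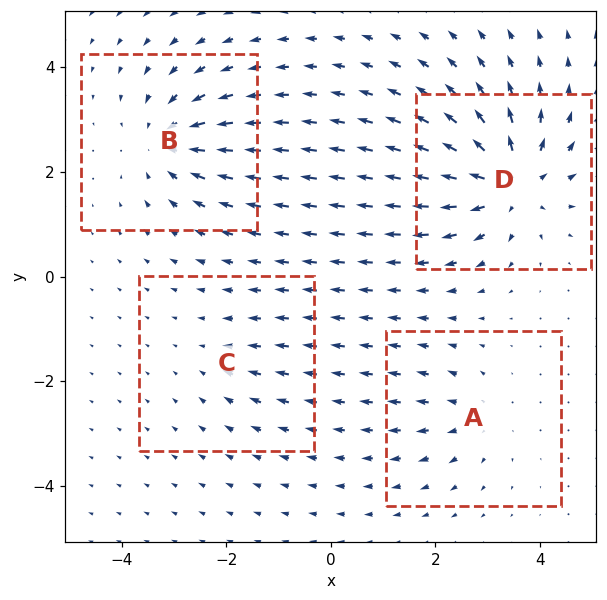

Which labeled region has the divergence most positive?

D

Divergence at each region's feature centre — A: about +3, B: about -5, C: about -2, D: about +7. Region D is most positive.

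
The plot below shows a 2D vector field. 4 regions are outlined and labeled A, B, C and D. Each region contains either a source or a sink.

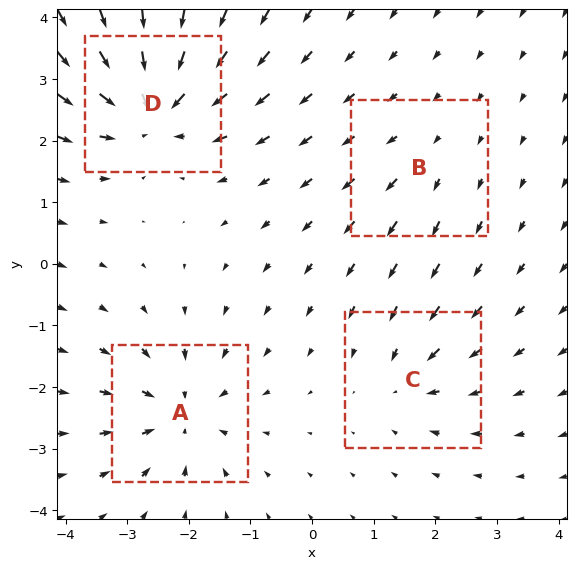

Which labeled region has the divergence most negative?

D

Divergence at each region's feature centre — A: about -6, B: about +2, C: about -4, D: about -8. Region D is most negative.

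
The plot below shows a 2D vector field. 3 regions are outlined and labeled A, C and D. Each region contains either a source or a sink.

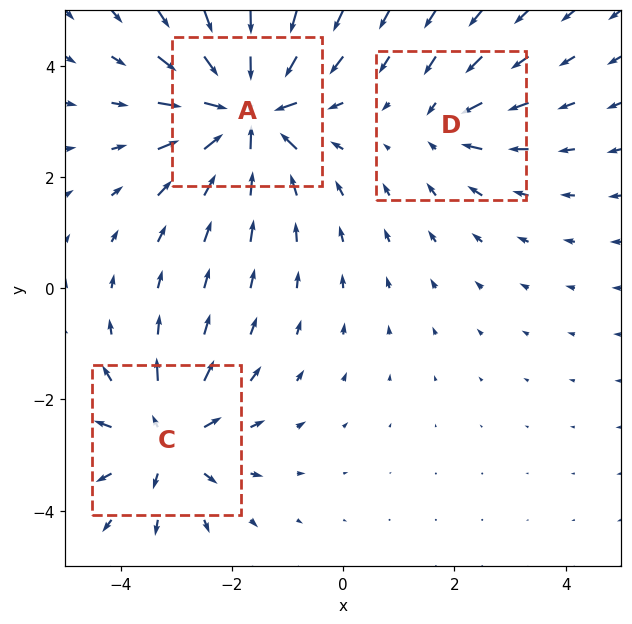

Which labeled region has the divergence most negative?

Divergence at each region's feature centre — A: about -6, C: about +4, D: about -2. Region A is most negative.

A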